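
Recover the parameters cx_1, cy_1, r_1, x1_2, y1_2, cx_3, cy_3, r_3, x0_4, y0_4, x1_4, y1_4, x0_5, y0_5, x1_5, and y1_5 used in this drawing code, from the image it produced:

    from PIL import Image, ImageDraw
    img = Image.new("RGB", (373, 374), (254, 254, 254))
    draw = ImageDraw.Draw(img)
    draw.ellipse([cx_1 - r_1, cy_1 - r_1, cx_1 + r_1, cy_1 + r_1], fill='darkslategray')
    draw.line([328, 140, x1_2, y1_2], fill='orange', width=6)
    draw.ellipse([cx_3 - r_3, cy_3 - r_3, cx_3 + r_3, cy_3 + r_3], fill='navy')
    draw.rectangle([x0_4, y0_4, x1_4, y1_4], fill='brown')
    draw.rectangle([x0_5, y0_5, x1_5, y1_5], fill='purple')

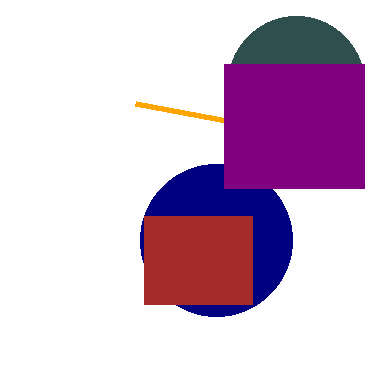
cx_1 = 296, cy_1 = 84, r_1 = 68, x1_2 = 136, y1_2 = 104, cx_3 = 216, cy_3 = 240, r_3 = 76, x0_4 = 144, y0_4 = 216, x1_4 = 252, y1_4 = 304, x0_5 = 224, y0_5 = 64, x1_5 = 364, y1_5 = 188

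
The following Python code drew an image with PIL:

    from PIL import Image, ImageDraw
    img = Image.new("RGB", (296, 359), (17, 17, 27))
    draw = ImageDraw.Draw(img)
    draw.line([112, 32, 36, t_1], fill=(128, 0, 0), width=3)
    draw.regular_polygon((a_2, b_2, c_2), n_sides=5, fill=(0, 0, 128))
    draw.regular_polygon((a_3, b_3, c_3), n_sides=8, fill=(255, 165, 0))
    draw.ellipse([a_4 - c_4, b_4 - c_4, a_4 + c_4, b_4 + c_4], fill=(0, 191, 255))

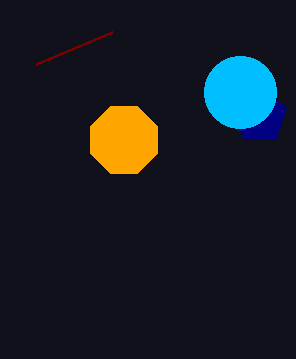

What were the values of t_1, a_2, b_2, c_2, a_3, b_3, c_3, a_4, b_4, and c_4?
t_1 = 64; a_2 = 260; b_2 = 116; c_2 = 28; a_3 = 124; b_3 = 140; c_3 = 36; a_4 = 240; b_4 = 92; c_4 = 36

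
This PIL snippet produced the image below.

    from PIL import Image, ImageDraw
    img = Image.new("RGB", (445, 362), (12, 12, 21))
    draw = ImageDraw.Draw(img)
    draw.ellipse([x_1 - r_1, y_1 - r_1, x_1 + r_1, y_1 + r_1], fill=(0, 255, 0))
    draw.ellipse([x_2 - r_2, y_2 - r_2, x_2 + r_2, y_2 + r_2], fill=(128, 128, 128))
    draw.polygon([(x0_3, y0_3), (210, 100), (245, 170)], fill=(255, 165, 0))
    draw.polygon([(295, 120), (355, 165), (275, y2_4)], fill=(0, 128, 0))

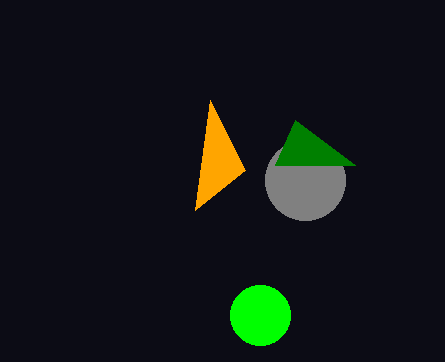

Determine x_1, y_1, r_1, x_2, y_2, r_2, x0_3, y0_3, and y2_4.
x_1 = 260, y_1 = 315, r_1 = 30, x_2 = 305, y_2 = 180, r_2 = 40, x0_3 = 195, y0_3 = 210, y2_4 = 165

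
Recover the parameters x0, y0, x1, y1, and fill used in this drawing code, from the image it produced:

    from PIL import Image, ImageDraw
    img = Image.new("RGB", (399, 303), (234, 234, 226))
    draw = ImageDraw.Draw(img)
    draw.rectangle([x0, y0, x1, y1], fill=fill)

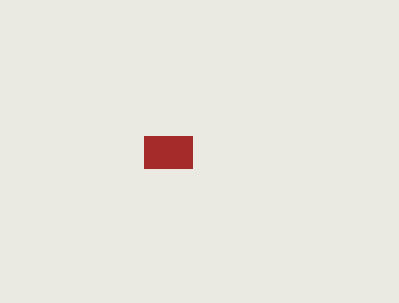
x0 = 144; y0 = 136; x1 = 192; y1 = 168; fill = 'brown'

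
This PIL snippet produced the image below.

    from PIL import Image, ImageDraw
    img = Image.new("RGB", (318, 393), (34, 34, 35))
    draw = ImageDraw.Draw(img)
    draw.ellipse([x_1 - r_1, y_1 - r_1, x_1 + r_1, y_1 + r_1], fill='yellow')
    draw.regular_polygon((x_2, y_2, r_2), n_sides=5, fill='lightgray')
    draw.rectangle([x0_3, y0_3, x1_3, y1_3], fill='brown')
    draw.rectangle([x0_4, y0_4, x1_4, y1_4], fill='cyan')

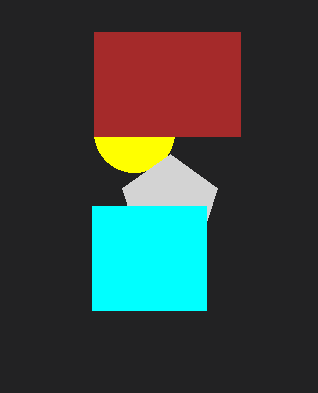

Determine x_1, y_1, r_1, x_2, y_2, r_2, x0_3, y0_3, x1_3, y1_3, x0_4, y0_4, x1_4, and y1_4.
x_1 = 134, y_1 = 132, r_1 = 40, x_2 = 170, y_2 = 204, r_2 = 50, x0_3 = 94, y0_3 = 32, x1_3 = 240, y1_3 = 136, x0_4 = 92, y0_4 = 206, x1_4 = 206, y1_4 = 310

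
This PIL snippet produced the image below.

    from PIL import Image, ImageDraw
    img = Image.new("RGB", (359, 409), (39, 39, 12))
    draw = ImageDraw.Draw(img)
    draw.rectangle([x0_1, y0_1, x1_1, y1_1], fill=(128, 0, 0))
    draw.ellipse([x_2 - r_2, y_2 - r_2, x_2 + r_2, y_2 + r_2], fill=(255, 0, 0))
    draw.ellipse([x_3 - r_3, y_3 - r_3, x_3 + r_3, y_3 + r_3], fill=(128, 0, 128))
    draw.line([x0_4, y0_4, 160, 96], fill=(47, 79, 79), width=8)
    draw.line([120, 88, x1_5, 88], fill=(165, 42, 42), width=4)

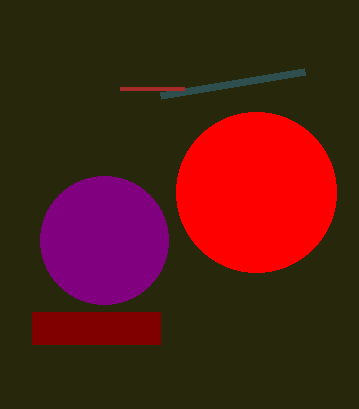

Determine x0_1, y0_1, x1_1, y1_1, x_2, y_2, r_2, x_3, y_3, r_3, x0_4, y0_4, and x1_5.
x0_1 = 32
y0_1 = 312
x1_1 = 160
y1_1 = 344
x_2 = 256
y_2 = 192
r_2 = 80
x_3 = 104
y_3 = 240
r_3 = 64
x0_4 = 304
y0_4 = 72
x1_5 = 184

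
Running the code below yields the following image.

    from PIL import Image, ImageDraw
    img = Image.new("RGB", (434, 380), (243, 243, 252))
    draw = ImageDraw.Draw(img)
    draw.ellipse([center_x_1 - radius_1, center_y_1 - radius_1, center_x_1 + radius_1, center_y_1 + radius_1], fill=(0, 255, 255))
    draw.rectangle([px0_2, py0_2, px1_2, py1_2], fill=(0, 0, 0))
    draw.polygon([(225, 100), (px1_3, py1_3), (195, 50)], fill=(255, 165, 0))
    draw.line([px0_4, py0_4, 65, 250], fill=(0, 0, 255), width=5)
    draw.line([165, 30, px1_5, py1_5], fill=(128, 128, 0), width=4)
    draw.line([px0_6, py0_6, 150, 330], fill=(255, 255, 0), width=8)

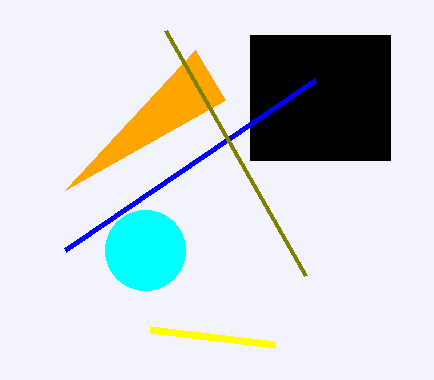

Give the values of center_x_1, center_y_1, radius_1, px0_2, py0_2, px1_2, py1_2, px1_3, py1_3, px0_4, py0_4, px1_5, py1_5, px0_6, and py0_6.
center_x_1 = 145
center_y_1 = 250
radius_1 = 40
px0_2 = 250
py0_2 = 35
px1_2 = 390
py1_2 = 160
px1_3 = 65
py1_3 = 190
px0_4 = 315
py0_4 = 80
px1_5 = 305
py1_5 = 275
px0_6 = 275
py0_6 = 345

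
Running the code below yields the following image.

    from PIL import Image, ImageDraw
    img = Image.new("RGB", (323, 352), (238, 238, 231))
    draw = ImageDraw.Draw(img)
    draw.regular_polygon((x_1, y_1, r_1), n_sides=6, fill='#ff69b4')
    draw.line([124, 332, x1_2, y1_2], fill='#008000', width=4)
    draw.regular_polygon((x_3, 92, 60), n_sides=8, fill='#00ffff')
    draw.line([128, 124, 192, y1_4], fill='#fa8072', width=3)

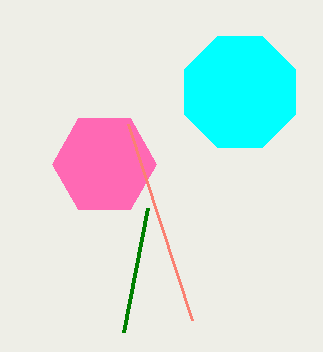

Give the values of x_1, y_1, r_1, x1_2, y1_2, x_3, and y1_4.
x_1 = 104; y_1 = 164; r_1 = 52; x1_2 = 148; y1_2 = 208; x_3 = 240; y1_4 = 320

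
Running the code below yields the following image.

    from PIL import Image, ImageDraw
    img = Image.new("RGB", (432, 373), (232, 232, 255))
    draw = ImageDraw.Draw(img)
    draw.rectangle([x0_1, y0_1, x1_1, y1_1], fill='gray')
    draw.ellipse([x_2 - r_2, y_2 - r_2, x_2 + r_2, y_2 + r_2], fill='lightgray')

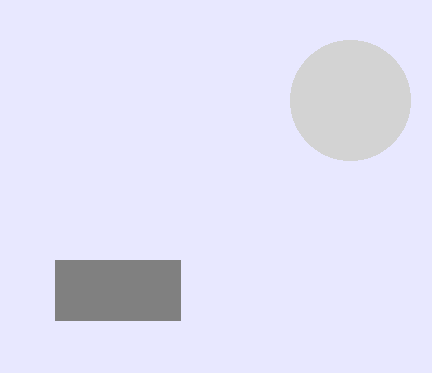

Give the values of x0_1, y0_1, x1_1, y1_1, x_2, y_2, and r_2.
x0_1 = 55, y0_1 = 260, x1_1 = 180, y1_1 = 320, x_2 = 350, y_2 = 100, r_2 = 60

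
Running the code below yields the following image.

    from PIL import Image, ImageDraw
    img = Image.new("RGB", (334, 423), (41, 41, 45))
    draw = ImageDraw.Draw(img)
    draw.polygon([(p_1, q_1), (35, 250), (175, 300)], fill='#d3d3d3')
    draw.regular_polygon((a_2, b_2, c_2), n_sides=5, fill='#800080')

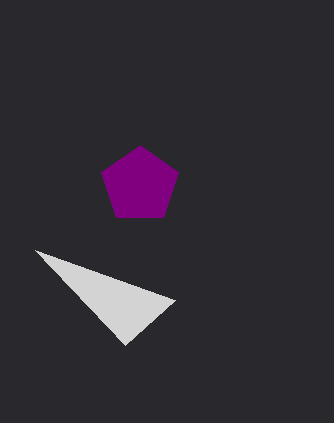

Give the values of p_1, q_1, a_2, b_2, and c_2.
p_1 = 125, q_1 = 345, a_2 = 140, b_2 = 185, c_2 = 40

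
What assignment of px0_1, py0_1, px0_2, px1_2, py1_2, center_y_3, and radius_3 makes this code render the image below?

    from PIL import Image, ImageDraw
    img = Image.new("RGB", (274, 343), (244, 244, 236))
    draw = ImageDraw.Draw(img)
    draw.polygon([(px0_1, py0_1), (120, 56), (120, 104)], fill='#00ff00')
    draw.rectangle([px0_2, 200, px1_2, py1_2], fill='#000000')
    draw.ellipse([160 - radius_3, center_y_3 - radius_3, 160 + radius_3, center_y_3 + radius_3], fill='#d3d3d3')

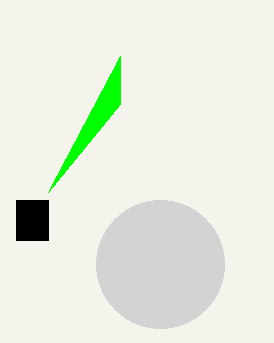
px0_1 = 48, py0_1 = 192, px0_2 = 16, px1_2 = 48, py1_2 = 240, center_y_3 = 264, radius_3 = 64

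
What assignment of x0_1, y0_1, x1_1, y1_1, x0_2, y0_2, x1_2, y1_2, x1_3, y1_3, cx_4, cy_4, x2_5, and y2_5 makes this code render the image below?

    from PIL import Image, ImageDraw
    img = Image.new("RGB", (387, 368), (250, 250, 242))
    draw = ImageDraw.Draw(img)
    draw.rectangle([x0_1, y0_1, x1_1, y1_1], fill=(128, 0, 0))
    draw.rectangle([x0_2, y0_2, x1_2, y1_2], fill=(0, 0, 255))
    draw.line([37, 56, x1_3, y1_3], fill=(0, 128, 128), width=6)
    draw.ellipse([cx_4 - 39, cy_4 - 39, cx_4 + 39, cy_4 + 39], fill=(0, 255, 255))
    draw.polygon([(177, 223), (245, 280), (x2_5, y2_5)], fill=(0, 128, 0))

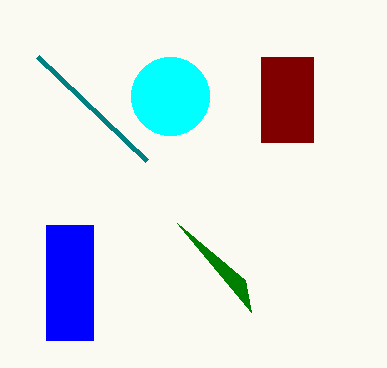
x0_1 = 261
y0_1 = 57
x1_1 = 313
y1_1 = 142
x0_2 = 46
y0_2 = 225
x1_2 = 93
y1_2 = 340
x1_3 = 146
y1_3 = 160
cx_4 = 170
cy_4 = 96
x2_5 = 251
y2_5 = 312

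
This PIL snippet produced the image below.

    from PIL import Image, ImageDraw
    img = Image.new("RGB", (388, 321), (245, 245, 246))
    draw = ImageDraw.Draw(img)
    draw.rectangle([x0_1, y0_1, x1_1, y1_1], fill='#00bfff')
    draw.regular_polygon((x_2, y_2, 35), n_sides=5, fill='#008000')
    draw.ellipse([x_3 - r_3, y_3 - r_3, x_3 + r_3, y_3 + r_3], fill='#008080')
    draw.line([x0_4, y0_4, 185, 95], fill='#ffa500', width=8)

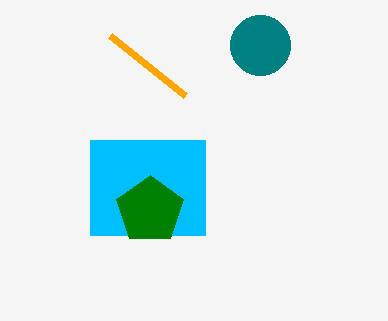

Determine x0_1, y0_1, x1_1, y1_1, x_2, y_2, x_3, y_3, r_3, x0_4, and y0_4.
x0_1 = 90
y0_1 = 140
x1_1 = 205
y1_1 = 235
x_2 = 150
y_2 = 210
x_3 = 260
y_3 = 45
r_3 = 30
x0_4 = 110
y0_4 = 35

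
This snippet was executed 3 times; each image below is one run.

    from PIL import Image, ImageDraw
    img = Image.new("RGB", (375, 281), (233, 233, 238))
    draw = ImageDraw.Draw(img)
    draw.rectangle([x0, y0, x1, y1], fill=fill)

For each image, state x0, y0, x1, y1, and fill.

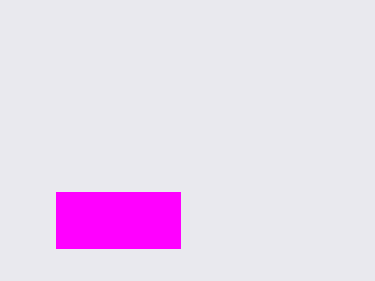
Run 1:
x0 = 56, y0 = 192, x1 = 180, y1 = 248, fill = 'magenta'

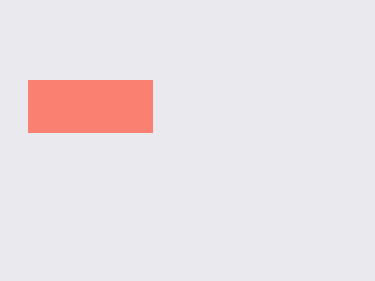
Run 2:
x0 = 28; y0 = 80; x1 = 152; y1 = 132; fill = 'salmon'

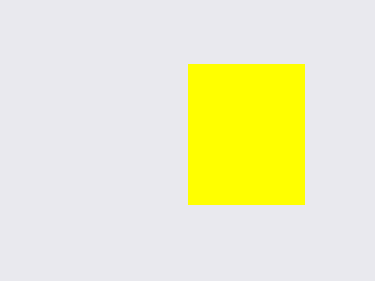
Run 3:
x0 = 188, y0 = 64, x1 = 304, y1 = 204, fill = 'yellow'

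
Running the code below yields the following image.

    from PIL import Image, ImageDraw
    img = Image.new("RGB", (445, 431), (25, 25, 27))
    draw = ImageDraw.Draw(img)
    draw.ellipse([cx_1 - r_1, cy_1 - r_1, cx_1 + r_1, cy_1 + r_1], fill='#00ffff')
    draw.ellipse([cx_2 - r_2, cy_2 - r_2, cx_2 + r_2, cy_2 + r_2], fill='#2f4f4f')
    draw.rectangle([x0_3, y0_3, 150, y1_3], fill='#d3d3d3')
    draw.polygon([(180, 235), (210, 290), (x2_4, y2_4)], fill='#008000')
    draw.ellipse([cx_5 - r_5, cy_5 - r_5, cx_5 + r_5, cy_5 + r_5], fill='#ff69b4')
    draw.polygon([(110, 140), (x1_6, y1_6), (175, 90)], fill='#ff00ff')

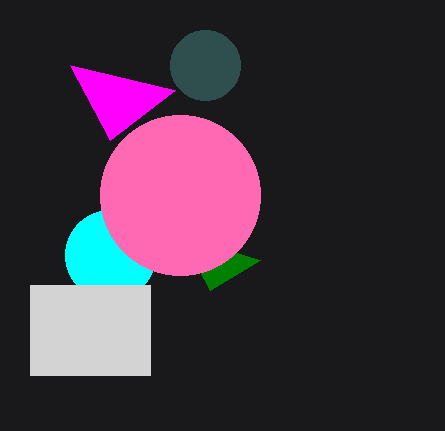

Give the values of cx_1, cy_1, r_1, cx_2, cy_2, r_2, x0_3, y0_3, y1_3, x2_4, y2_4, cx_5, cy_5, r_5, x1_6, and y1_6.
cx_1 = 110; cy_1 = 255; r_1 = 45; cx_2 = 205; cy_2 = 65; r_2 = 35; x0_3 = 30; y0_3 = 285; y1_3 = 375; x2_4 = 260; y2_4 = 260; cx_5 = 180; cy_5 = 195; r_5 = 80; x1_6 = 70; y1_6 = 65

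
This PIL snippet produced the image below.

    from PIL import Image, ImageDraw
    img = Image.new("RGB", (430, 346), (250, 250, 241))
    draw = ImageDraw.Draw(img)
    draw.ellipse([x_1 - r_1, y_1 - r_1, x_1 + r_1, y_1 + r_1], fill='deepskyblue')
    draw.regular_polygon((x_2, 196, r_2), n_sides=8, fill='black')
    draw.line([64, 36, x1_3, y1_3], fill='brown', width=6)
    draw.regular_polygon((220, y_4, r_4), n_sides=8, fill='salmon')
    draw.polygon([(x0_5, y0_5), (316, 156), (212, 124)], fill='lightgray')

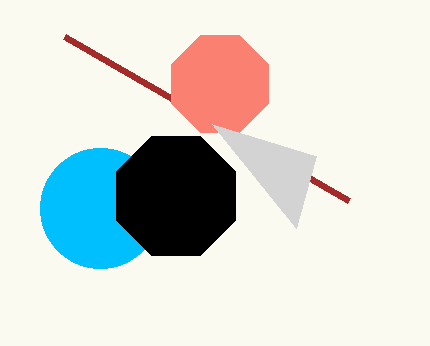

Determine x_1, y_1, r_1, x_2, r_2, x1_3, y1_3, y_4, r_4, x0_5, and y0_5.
x_1 = 100
y_1 = 208
r_1 = 60
x_2 = 176
r_2 = 64
x1_3 = 348
y1_3 = 200
y_4 = 84
r_4 = 52
x0_5 = 296
y0_5 = 228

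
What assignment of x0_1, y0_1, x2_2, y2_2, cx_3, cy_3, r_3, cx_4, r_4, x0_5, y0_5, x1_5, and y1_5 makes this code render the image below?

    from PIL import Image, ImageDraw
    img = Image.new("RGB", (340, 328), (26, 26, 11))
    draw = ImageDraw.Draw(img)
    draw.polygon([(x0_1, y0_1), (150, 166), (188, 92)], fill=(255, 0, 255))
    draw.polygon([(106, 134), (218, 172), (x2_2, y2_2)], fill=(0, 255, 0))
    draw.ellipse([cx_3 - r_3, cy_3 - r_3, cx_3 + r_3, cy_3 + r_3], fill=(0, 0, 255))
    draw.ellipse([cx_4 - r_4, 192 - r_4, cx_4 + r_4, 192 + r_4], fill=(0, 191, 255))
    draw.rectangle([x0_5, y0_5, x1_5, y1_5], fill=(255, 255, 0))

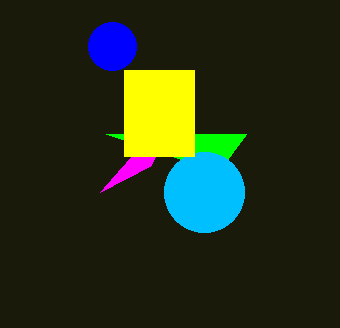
x0_1 = 100; y0_1 = 192; x2_2 = 246; y2_2 = 134; cx_3 = 112; cy_3 = 46; r_3 = 24; cx_4 = 204; r_4 = 40; x0_5 = 124; y0_5 = 70; x1_5 = 194; y1_5 = 156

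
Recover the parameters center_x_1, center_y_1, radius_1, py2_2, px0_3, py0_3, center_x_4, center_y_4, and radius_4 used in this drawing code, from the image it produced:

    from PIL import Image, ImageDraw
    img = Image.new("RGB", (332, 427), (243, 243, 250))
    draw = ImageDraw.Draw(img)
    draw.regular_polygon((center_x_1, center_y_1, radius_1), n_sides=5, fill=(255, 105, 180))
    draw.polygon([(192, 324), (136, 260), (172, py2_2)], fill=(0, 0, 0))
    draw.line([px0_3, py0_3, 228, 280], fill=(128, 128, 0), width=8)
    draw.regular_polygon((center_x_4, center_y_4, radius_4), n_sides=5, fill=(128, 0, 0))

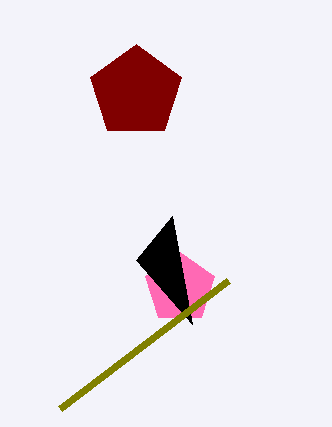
center_x_1 = 180
center_y_1 = 288
radius_1 = 36
py2_2 = 216
px0_3 = 60
py0_3 = 408
center_x_4 = 136
center_y_4 = 92
radius_4 = 48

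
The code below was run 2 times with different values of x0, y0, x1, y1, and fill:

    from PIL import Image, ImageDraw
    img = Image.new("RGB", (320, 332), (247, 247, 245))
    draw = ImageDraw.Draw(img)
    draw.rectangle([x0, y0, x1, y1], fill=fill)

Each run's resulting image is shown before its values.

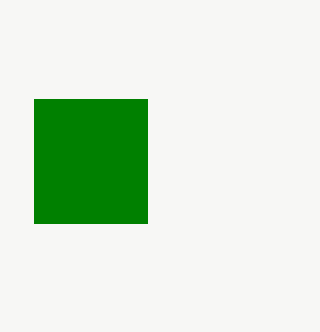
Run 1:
x0 = 34; y0 = 99; x1 = 147; y1 = 223; fill = 'green'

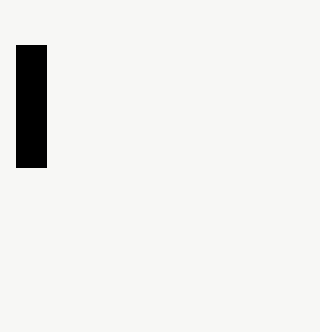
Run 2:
x0 = 16, y0 = 45, x1 = 46, y1 = 167, fill = 'black'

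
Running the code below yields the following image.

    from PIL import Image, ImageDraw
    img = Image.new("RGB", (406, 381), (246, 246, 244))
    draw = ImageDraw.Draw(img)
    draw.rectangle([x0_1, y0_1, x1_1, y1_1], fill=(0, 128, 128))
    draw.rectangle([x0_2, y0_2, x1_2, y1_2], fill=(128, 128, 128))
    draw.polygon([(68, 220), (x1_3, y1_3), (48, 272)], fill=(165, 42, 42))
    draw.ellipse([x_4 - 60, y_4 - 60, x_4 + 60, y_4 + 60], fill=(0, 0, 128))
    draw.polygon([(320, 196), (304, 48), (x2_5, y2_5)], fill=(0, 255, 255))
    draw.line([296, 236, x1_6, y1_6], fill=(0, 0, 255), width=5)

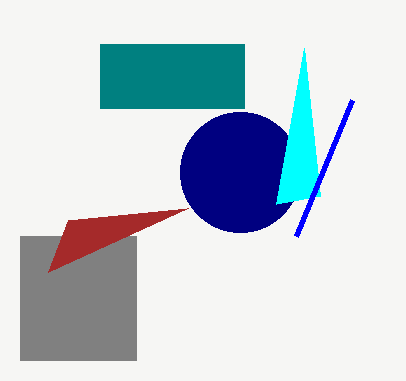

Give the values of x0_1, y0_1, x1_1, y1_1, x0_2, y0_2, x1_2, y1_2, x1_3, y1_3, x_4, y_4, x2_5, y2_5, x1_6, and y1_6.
x0_1 = 100, y0_1 = 44, x1_1 = 244, y1_1 = 108, x0_2 = 20, y0_2 = 236, x1_2 = 136, y1_2 = 360, x1_3 = 188, y1_3 = 208, x_4 = 240, y_4 = 172, x2_5 = 276, y2_5 = 204, x1_6 = 352, y1_6 = 100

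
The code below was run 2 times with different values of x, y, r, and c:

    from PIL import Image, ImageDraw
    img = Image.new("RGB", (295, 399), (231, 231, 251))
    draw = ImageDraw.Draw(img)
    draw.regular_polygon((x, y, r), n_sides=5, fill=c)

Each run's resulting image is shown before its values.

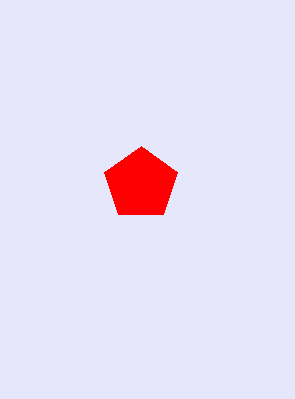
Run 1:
x = 141, y = 184, r = 38, c = 'red'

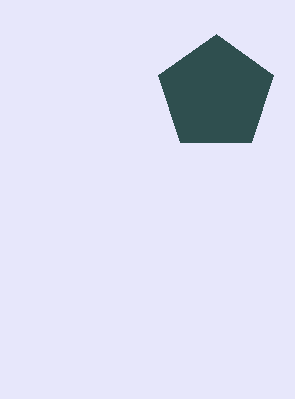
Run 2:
x = 216; y = 94; r = 60; c = 'darkslategray'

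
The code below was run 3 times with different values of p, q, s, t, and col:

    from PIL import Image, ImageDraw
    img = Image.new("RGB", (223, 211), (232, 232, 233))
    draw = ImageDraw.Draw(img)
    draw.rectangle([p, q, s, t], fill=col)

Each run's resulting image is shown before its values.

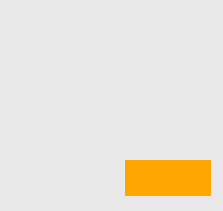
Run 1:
p = 125; q = 160; s = 210; t = 195; col = 'orange'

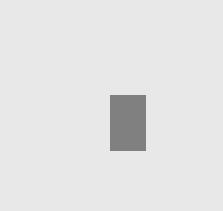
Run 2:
p = 110; q = 95; s = 145; t = 150; col = 'gray'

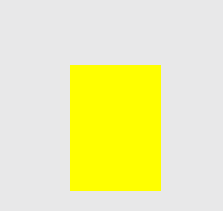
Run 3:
p = 70; q = 65; s = 160; t = 190; col = 'yellow'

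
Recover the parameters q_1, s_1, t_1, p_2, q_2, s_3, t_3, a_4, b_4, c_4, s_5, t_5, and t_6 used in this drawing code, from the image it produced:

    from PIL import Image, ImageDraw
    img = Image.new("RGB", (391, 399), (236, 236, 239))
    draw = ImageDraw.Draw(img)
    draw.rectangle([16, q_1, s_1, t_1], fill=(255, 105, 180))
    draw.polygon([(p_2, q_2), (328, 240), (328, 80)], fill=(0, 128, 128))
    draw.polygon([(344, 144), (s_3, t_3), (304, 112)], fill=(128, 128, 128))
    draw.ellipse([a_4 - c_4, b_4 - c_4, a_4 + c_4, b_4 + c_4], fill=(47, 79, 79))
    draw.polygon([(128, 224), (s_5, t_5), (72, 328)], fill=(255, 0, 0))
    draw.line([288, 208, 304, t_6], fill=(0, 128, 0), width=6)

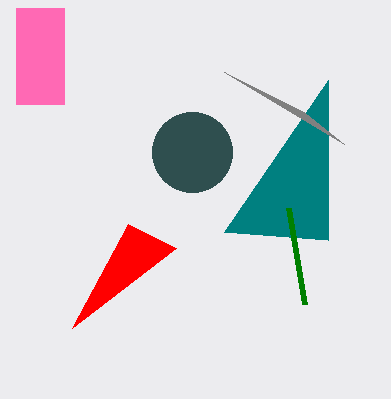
q_1 = 8
s_1 = 64
t_1 = 104
p_2 = 224
q_2 = 232
s_3 = 224
t_3 = 72
a_4 = 192
b_4 = 152
c_4 = 40
s_5 = 176
t_5 = 248
t_6 = 304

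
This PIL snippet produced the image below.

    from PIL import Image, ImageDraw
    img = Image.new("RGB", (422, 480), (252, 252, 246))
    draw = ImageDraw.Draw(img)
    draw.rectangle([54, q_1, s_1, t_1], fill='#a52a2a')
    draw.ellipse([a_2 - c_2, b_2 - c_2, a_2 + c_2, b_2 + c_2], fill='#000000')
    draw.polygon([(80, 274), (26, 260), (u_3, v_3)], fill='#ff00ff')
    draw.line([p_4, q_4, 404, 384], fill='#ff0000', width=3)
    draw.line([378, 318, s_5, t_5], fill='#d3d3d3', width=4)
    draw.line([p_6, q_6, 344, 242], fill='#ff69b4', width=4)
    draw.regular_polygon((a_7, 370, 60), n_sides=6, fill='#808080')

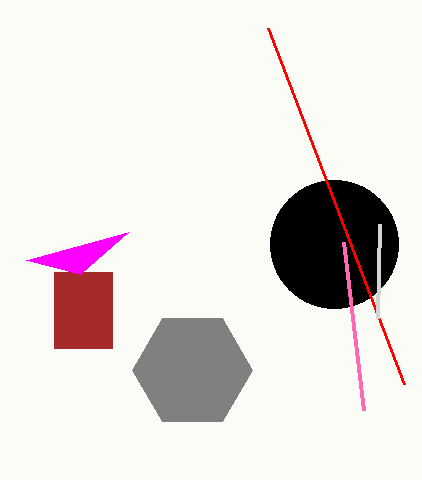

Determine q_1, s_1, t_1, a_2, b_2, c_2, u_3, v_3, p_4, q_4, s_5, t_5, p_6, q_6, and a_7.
q_1 = 272
s_1 = 112
t_1 = 348
a_2 = 334
b_2 = 244
c_2 = 64
u_3 = 128
v_3 = 232
p_4 = 268
q_4 = 28
s_5 = 380
t_5 = 224
p_6 = 364
q_6 = 410
a_7 = 192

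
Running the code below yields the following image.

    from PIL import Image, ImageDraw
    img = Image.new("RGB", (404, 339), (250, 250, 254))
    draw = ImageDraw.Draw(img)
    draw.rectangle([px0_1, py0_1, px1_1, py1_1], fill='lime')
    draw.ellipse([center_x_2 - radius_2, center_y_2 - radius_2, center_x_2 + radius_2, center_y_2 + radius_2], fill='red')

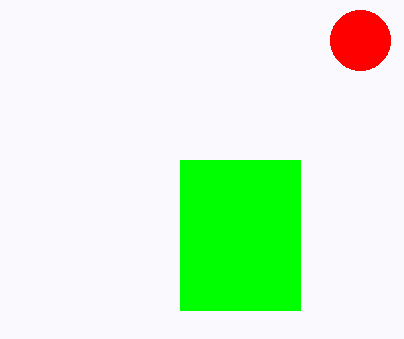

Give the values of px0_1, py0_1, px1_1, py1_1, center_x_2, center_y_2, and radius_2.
px0_1 = 180
py0_1 = 160
px1_1 = 300
py1_1 = 310
center_x_2 = 360
center_y_2 = 40
radius_2 = 30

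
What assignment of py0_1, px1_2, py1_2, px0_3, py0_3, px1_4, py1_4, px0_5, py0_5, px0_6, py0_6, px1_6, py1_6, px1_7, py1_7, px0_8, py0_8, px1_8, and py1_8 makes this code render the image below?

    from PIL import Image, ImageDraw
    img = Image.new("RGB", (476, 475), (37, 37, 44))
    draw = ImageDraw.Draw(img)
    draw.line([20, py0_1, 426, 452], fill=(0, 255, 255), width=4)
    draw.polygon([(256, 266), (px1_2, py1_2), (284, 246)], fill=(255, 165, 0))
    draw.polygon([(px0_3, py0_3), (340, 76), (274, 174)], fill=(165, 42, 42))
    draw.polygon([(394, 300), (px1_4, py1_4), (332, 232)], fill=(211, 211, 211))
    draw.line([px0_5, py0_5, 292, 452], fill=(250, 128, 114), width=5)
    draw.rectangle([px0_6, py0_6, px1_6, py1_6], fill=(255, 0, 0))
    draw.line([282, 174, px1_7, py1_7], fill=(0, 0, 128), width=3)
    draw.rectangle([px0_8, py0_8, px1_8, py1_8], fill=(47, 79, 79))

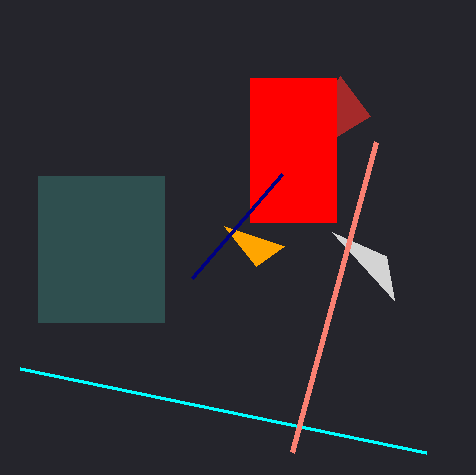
py0_1 = 368, px1_2 = 224, py1_2 = 226, px0_3 = 370, py0_3 = 116, px1_4 = 386, py1_4 = 256, px0_5 = 376, py0_5 = 142, px0_6 = 250, py0_6 = 78, px1_6 = 336, py1_6 = 222, px1_7 = 192, py1_7 = 278, px0_8 = 38, py0_8 = 176, px1_8 = 164, py1_8 = 322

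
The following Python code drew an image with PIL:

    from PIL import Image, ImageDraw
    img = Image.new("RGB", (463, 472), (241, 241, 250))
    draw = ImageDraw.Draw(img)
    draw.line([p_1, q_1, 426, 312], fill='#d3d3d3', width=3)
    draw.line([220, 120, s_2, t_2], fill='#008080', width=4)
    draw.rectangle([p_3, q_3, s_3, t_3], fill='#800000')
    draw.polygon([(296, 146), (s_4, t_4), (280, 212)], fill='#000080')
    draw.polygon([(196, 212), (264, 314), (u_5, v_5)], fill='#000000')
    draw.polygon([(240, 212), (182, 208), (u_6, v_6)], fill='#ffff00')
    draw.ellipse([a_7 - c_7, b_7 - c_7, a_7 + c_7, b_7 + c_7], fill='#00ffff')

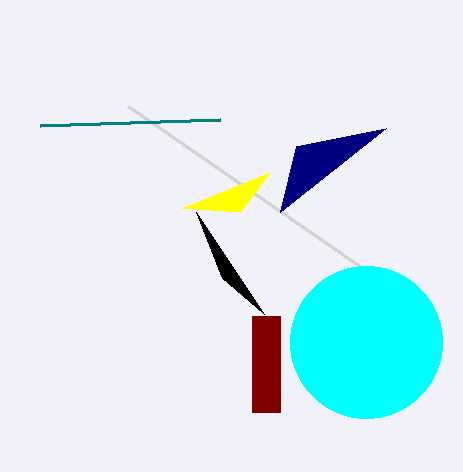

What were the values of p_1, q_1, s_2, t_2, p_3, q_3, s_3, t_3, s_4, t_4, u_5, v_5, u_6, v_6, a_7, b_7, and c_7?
p_1 = 128, q_1 = 106, s_2 = 40, t_2 = 126, p_3 = 252, q_3 = 316, s_3 = 280, t_3 = 412, s_4 = 386, t_4 = 128, u_5 = 222, v_5 = 278, u_6 = 270, v_6 = 172, a_7 = 366, b_7 = 342, c_7 = 76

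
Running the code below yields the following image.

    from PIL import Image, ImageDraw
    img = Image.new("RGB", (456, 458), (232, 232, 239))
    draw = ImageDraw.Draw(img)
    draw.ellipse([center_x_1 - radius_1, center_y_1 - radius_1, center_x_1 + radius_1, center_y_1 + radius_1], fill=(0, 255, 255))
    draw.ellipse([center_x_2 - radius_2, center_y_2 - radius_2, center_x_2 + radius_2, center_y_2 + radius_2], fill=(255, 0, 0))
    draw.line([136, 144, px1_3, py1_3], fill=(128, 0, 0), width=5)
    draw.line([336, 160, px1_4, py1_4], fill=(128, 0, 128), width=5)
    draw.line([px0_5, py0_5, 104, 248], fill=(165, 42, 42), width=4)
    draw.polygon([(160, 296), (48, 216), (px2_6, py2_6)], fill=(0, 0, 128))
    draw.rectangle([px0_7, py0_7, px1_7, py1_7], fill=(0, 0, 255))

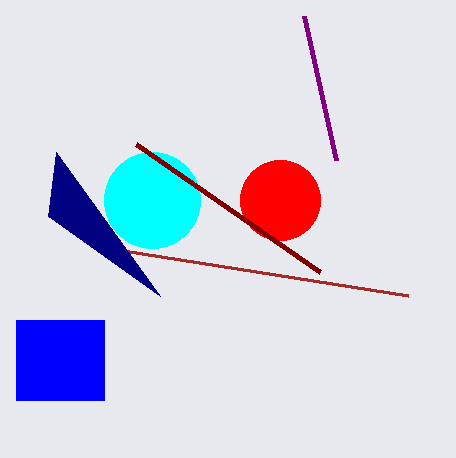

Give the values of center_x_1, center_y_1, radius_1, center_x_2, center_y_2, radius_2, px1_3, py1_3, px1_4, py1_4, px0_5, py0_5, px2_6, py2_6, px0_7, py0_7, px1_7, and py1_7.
center_x_1 = 152, center_y_1 = 200, radius_1 = 48, center_x_2 = 280, center_y_2 = 200, radius_2 = 40, px1_3 = 320, py1_3 = 272, px1_4 = 304, py1_4 = 16, px0_5 = 408, py0_5 = 296, px2_6 = 56, py2_6 = 152, px0_7 = 16, py0_7 = 320, px1_7 = 104, py1_7 = 400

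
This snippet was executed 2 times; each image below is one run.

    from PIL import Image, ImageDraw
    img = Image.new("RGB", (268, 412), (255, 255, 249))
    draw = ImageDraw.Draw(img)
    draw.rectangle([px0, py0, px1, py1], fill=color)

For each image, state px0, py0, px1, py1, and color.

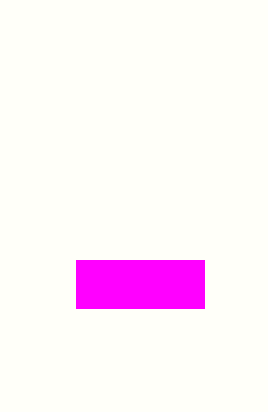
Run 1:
px0 = 76; py0 = 260; px1 = 204; py1 = 308; color = 'magenta'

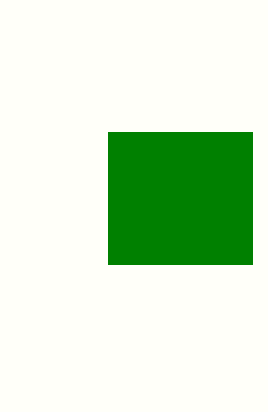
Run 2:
px0 = 108
py0 = 132
px1 = 252
py1 = 264
color = 'green'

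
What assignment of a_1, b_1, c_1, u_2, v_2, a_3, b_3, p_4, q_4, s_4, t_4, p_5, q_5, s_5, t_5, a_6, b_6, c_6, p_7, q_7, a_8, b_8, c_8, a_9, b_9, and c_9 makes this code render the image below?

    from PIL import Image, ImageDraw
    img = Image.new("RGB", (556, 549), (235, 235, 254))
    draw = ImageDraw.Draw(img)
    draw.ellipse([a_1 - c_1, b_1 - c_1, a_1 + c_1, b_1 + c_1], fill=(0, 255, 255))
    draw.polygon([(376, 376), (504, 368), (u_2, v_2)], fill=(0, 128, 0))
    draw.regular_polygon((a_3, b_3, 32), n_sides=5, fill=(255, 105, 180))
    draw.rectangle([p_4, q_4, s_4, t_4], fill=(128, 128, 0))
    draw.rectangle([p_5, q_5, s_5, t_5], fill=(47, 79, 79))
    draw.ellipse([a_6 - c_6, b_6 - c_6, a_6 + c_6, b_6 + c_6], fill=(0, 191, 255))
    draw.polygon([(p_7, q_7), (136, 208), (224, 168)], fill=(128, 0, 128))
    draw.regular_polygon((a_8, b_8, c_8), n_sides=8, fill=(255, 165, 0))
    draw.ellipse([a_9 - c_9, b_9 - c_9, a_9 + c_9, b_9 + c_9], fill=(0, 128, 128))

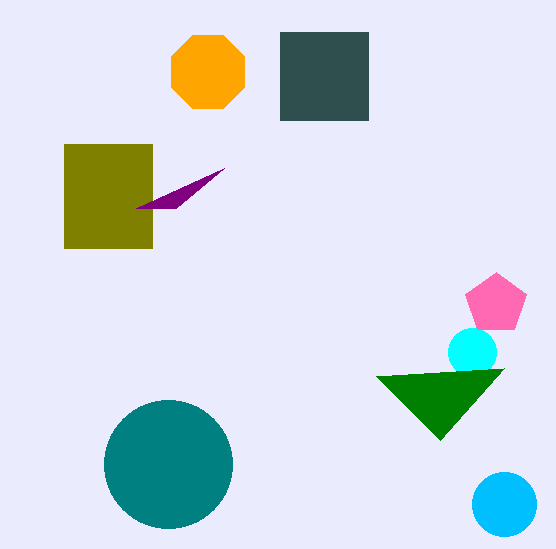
a_1 = 472, b_1 = 352, c_1 = 24, u_2 = 440, v_2 = 440, a_3 = 496, b_3 = 304, p_4 = 64, q_4 = 144, s_4 = 152, t_4 = 248, p_5 = 280, q_5 = 32, s_5 = 368, t_5 = 120, a_6 = 504, b_6 = 504, c_6 = 32, p_7 = 176, q_7 = 208, a_8 = 208, b_8 = 72, c_8 = 40, a_9 = 168, b_9 = 464, c_9 = 64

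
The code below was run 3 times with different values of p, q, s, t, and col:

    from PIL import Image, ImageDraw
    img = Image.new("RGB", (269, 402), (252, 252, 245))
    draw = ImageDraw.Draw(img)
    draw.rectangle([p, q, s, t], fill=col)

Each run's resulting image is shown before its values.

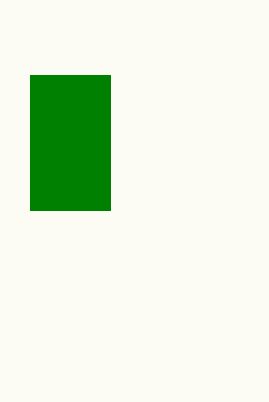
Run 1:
p = 30; q = 75; s = 110; t = 210; col = 'green'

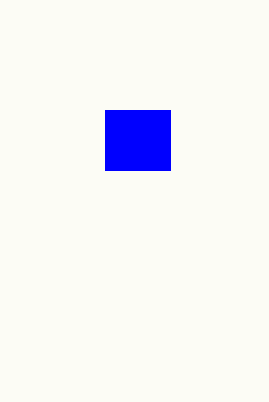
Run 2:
p = 105
q = 110
s = 170
t = 170
col = 'blue'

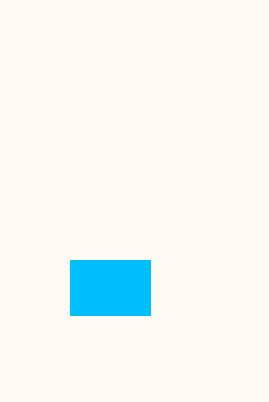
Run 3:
p = 70, q = 260, s = 150, t = 315, col = 'deepskyblue'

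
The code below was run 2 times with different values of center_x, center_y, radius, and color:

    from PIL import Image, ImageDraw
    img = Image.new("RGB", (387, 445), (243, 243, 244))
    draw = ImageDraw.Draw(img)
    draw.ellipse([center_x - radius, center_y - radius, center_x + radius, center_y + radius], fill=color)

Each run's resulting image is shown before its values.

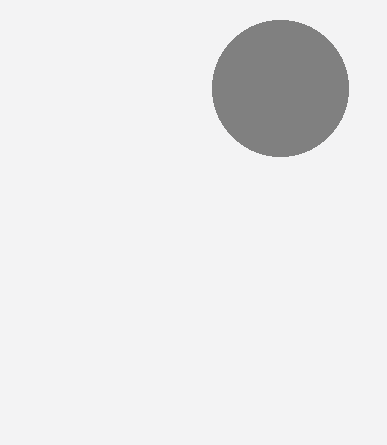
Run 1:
center_x = 280; center_y = 88; radius = 68; color = 'gray'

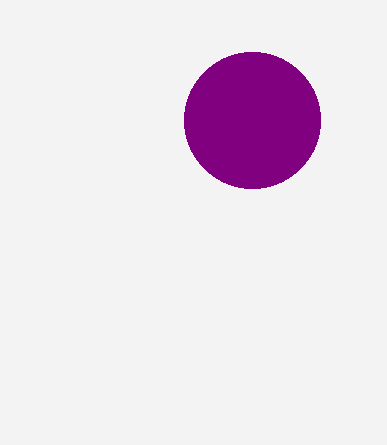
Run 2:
center_x = 252, center_y = 120, radius = 68, color = 'purple'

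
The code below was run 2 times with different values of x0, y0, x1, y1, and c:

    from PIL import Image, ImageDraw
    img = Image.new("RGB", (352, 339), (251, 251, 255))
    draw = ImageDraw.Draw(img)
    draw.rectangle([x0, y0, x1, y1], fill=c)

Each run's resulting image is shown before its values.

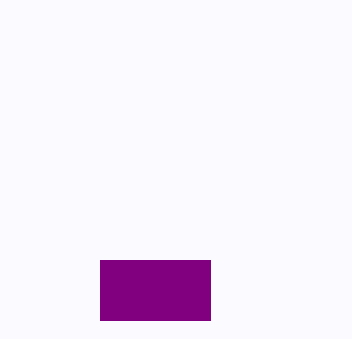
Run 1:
x0 = 100, y0 = 260, x1 = 210, y1 = 320, c = 'purple'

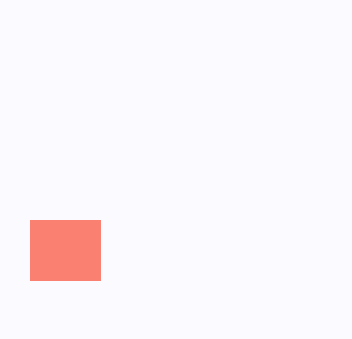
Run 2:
x0 = 30; y0 = 220; x1 = 100; y1 = 280; c = 'salmon'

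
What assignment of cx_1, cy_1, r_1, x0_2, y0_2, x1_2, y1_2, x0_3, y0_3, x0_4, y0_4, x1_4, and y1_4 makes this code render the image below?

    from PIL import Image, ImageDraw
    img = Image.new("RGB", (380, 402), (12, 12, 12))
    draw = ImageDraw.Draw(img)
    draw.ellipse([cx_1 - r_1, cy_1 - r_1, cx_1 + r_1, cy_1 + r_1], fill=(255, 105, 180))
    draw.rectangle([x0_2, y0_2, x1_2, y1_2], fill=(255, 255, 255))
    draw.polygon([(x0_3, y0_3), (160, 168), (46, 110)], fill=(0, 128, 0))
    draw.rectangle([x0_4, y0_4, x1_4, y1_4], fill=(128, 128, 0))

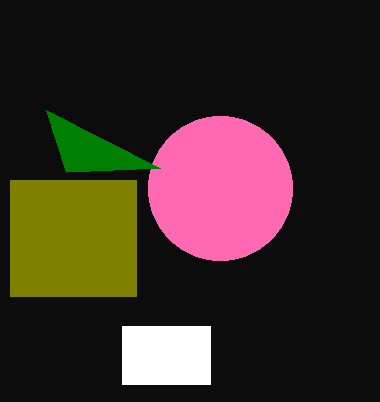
cx_1 = 220, cy_1 = 188, r_1 = 72, x0_2 = 122, y0_2 = 326, x1_2 = 210, y1_2 = 384, x0_3 = 66, y0_3 = 172, x0_4 = 10, y0_4 = 180, x1_4 = 136, y1_4 = 296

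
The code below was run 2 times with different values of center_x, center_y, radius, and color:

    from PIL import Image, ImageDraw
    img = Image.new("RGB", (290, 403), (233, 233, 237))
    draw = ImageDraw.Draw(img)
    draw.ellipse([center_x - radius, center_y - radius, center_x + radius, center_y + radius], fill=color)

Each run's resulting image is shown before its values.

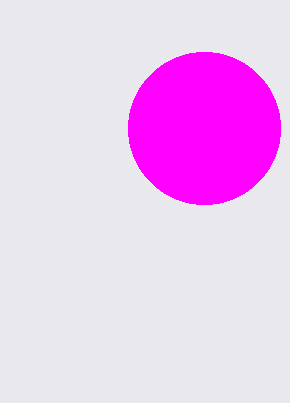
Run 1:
center_x = 204; center_y = 128; radius = 76; color = 'magenta'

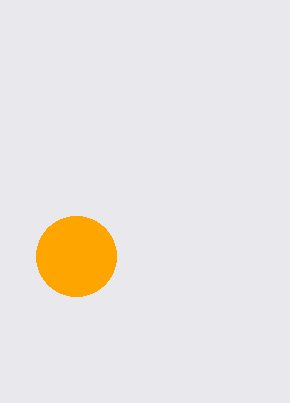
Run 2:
center_x = 76, center_y = 256, radius = 40, color = 'orange'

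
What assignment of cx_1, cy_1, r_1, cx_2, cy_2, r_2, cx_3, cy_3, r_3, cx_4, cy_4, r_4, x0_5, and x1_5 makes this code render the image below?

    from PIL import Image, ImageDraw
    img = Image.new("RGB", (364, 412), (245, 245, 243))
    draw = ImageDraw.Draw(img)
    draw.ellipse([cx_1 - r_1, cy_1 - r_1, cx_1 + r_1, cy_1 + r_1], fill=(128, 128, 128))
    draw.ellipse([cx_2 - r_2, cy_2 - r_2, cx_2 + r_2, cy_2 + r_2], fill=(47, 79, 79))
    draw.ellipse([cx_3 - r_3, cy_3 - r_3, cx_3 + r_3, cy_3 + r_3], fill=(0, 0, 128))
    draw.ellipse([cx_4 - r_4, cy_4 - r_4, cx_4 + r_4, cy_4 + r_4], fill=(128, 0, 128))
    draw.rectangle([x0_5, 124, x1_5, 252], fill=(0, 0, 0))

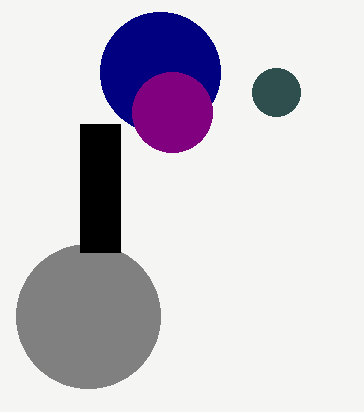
cx_1 = 88, cy_1 = 316, r_1 = 72, cx_2 = 276, cy_2 = 92, r_2 = 24, cx_3 = 160, cy_3 = 72, r_3 = 60, cx_4 = 172, cy_4 = 112, r_4 = 40, x0_5 = 80, x1_5 = 120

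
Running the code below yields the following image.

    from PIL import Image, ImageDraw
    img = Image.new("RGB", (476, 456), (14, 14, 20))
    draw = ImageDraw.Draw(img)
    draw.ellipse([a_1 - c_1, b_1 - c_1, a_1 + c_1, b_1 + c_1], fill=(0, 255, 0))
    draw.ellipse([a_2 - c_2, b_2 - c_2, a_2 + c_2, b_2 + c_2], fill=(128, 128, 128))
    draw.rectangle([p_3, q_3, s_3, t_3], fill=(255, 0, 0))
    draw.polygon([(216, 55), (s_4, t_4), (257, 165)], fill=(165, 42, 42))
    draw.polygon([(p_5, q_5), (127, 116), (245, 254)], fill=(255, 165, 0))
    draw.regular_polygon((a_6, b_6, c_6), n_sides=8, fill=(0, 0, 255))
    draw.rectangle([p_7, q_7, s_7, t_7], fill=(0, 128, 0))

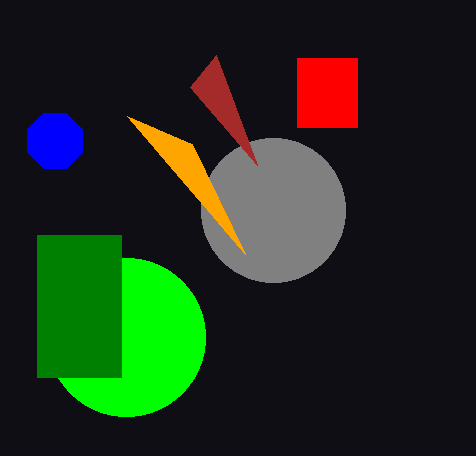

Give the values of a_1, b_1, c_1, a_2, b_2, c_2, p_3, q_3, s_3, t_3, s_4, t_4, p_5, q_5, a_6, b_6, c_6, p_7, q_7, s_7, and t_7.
a_1 = 126, b_1 = 337, c_1 = 79, a_2 = 273, b_2 = 210, c_2 = 72, p_3 = 297, q_3 = 58, s_3 = 357, t_3 = 127, s_4 = 190, t_4 = 87, p_5 = 192, q_5 = 144, a_6 = 55, b_6 = 141, c_6 = 30, p_7 = 37, q_7 = 235, s_7 = 121, t_7 = 377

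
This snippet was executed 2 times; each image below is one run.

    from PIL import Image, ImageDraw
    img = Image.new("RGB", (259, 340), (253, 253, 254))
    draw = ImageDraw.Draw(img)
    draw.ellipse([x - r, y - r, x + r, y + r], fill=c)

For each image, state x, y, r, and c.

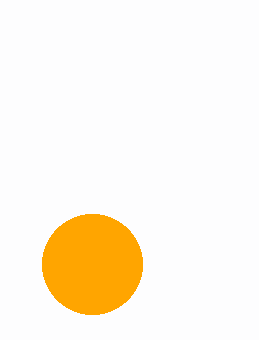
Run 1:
x = 92
y = 264
r = 50
c = 'orange'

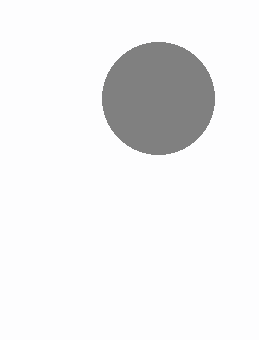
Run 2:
x = 158; y = 98; r = 56; c = 'gray'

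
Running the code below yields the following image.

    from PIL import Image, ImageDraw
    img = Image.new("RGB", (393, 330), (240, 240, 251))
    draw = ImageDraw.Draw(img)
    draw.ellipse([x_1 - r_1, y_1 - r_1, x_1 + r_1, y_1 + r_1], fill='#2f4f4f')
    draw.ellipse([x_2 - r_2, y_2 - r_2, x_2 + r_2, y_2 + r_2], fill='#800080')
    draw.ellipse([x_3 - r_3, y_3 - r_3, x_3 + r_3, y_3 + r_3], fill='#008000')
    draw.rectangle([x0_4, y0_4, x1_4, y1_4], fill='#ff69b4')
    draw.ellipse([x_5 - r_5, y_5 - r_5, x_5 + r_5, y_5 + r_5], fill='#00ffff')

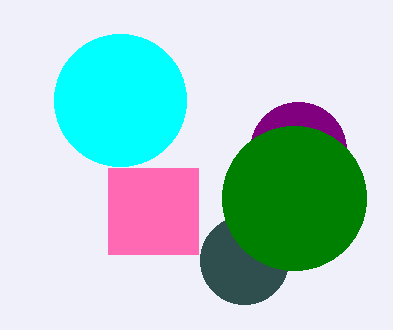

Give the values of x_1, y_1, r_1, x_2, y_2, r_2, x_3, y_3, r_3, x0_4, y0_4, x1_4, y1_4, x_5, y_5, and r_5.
x_1 = 244; y_1 = 260; r_1 = 44; x_2 = 298; y_2 = 150; r_2 = 48; x_3 = 294; y_3 = 198; r_3 = 72; x0_4 = 108; y0_4 = 168; x1_4 = 198; y1_4 = 254; x_5 = 120; y_5 = 100; r_5 = 66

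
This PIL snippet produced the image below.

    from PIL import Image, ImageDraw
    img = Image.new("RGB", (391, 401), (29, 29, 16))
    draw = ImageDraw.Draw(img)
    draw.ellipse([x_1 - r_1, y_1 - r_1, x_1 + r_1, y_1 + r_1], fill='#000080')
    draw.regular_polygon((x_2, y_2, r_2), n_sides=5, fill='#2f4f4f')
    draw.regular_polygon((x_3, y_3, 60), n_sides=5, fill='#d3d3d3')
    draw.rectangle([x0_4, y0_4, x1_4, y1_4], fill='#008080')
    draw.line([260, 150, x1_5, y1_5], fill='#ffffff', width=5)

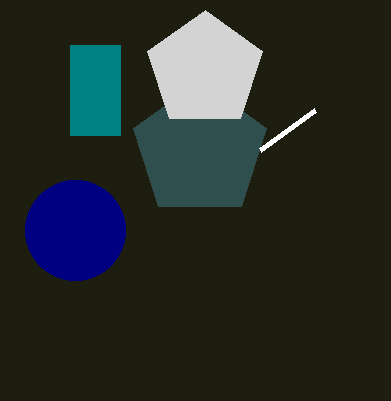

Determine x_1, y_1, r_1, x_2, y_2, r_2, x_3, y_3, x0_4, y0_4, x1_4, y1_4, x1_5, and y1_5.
x_1 = 75, y_1 = 230, r_1 = 50, x_2 = 200, y_2 = 150, r_2 = 70, x_3 = 205, y_3 = 70, x0_4 = 70, y0_4 = 45, x1_4 = 120, y1_4 = 135, x1_5 = 315, y1_5 = 110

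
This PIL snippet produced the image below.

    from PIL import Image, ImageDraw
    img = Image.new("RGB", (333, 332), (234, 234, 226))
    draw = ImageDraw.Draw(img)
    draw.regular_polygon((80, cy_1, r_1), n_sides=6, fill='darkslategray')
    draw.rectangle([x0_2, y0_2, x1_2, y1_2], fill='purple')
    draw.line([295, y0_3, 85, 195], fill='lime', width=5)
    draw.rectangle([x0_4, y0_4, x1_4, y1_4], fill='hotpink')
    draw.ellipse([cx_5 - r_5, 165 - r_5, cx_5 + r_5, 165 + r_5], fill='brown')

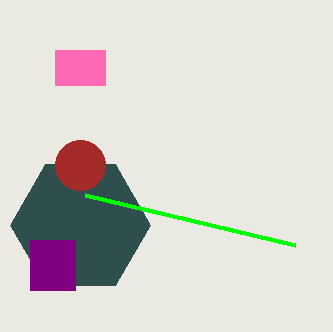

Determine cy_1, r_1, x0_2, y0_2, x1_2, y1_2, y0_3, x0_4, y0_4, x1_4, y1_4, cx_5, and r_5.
cy_1 = 225; r_1 = 70; x0_2 = 30; y0_2 = 240; x1_2 = 75; y1_2 = 290; y0_3 = 245; x0_4 = 55; y0_4 = 50; x1_4 = 105; y1_4 = 85; cx_5 = 80; r_5 = 25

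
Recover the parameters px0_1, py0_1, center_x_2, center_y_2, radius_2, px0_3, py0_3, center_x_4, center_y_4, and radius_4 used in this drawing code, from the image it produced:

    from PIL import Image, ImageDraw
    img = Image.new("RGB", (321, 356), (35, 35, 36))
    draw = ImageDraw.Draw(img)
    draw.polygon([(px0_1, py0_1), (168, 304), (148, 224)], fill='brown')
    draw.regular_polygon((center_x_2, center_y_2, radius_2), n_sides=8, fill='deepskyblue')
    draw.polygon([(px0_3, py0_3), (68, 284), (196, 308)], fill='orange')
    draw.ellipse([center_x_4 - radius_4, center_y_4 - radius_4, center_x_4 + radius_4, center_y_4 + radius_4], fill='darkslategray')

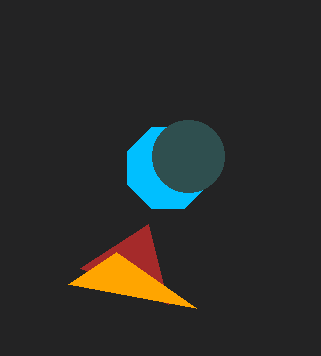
px0_1 = 80; py0_1 = 268; center_x_2 = 168; center_y_2 = 168; radius_2 = 44; px0_3 = 116; py0_3 = 252; center_x_4 = 188; center_y_4 = 156; radius_4 = 36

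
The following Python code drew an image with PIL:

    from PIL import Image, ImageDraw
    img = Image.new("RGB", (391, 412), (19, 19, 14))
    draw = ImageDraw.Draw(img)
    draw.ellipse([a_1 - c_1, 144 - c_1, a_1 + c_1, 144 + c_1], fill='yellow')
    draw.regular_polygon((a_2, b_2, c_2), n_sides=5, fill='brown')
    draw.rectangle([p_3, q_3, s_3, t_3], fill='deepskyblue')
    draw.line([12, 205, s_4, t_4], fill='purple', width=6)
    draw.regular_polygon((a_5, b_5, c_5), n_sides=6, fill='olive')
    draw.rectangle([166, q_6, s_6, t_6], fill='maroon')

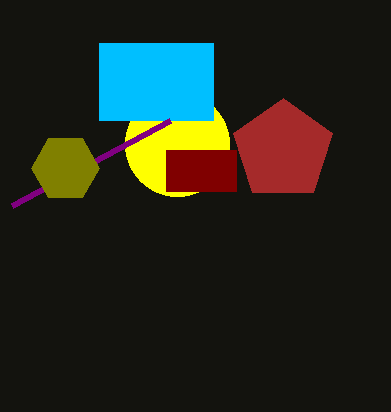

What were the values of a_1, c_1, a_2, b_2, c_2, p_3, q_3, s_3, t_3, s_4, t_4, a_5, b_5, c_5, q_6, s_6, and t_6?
a_1 = 177, c_1 = 52, a_2 = 283, b_2 = 150, c_2 = 52, p_3 = 99, q_3 = 43, s_3 = 213, t_3 = 120, s_4 = 170, t_4 = 120, a_5 = 65, b_5 = 168, c_5 = 34, q_6 = 150, s_6 = 236, t_6 = 191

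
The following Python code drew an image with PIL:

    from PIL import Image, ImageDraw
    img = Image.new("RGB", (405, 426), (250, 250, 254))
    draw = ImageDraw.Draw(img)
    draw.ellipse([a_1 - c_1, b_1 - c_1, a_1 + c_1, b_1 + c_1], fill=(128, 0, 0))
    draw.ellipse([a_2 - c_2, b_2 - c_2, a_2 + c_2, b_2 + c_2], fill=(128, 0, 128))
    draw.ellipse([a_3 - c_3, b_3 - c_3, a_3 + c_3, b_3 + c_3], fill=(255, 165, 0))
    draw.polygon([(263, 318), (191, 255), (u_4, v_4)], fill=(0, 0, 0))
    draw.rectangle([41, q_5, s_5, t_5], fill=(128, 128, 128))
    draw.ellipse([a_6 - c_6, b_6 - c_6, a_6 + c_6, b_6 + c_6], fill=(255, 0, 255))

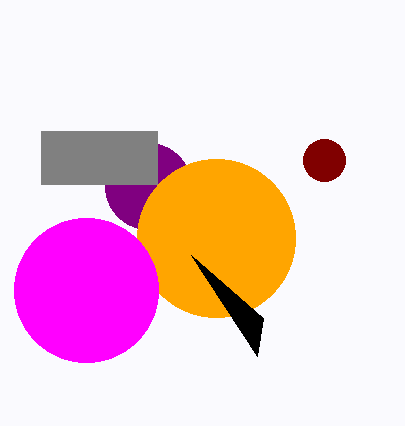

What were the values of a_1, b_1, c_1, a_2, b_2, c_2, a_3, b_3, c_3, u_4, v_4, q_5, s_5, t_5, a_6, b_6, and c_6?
a_1 = 324, b_1 = 160, c_1 = 21, a_2 = 148, b_2 = 186, c_2 = 43, a_3 = 216, b_3 = 238, c_3 = 79, u_4 = 257, v_4 = 356, q_5 = 131, s_5 = 157, t_5 = 184, a_6 = 86, b_6 = 290, c_6 = 72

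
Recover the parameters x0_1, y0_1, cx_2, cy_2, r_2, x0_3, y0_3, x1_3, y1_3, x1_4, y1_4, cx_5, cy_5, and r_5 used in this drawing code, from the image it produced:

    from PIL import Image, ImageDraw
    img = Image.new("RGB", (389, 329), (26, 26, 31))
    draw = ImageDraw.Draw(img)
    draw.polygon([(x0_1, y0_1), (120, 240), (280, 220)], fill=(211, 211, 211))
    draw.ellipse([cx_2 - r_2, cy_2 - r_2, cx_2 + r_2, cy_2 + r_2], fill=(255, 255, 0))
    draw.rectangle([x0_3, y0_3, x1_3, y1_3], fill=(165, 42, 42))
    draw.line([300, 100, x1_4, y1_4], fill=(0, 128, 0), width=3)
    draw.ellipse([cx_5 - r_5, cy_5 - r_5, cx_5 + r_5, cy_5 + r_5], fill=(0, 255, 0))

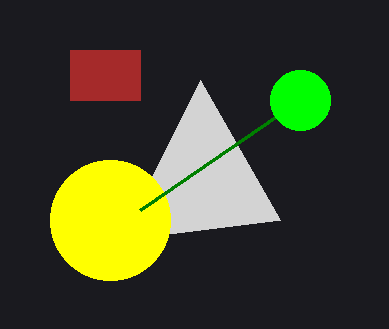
x0_1 = 200, y0_1 = 80, cx_2 = 110, cy_2 = 220, r_2 = 60, x0_3 = 70, y0_3 = 50, x1_3 = 140, y1_3 = 100, x1_4 = 140, y1_4 = 210, cx_5 = 300, cy_5 = 100, r_5 = 30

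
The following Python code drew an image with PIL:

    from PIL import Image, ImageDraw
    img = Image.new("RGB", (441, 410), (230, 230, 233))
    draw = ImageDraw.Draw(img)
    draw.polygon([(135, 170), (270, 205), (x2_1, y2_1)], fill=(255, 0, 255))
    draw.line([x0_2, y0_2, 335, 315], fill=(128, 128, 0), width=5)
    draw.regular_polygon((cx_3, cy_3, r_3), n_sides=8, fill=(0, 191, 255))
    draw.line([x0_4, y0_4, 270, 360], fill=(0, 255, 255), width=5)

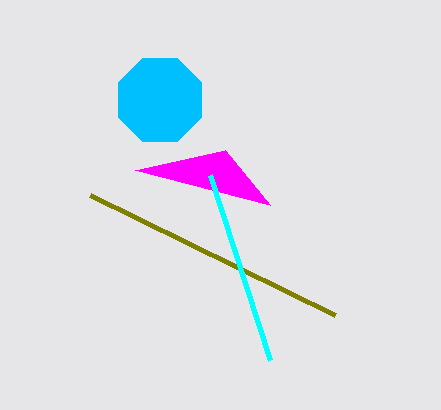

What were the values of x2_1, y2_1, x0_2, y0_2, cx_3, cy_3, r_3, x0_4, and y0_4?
x2_1 = 225
y2_1 = 150
x0_2 = 90
y0_2 = 195
cx_3 = 160
cy_3 = 100
r_3 = 45
x0_4 = 210
y0_4 = 175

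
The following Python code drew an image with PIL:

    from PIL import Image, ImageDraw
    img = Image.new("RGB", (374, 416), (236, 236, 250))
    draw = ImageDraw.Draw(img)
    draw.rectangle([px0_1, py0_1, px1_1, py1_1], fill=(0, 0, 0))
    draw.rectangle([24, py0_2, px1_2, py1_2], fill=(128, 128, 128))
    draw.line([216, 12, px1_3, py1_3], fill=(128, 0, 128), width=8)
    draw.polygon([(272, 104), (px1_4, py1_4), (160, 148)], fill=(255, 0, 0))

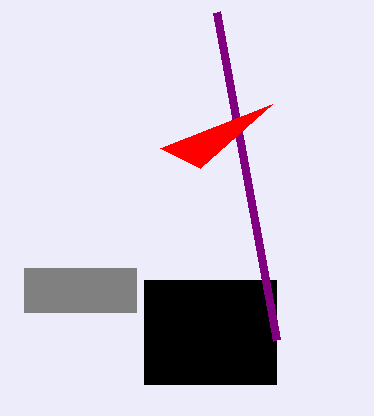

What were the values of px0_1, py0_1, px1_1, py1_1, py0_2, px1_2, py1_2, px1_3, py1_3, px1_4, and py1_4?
px0_1 = 144; py0_1 = 280; px1_1 = 276; py1_1 = 384; py0_2 = 268; px1_2 = 136; py1_2 = 312; px1_3 = 276; py1_3 = 340; px1_4 = 200; py1_4 = 168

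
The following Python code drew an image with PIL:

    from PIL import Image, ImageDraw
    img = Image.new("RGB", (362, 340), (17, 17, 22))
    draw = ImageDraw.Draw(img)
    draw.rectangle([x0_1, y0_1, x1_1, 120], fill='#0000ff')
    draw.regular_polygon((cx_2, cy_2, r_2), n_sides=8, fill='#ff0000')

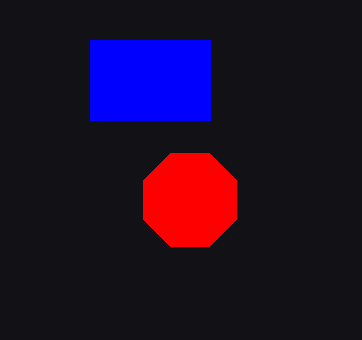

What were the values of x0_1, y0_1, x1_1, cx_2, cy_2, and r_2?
x0_1 = 90; y0_1 = 40; x1_1 = 210; cx_2 = 190; cy_2 = 200; r_2 = 50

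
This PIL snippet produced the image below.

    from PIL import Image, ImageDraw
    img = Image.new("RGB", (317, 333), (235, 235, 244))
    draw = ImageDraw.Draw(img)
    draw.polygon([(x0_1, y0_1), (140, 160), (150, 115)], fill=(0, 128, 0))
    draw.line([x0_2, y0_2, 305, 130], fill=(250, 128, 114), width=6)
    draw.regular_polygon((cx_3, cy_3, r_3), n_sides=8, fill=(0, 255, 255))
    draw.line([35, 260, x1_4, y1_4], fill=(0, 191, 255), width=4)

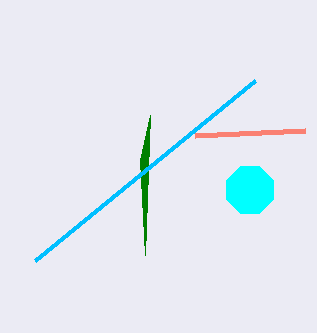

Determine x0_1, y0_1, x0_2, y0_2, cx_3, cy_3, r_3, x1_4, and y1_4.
x0_1 = 145, y0_1 = 255, x0_2 = 195, y0_2 = 135, cx_3 = 250, cy_3 = 190, r_3 = 25, x1_4 = 255, y1_4 = 80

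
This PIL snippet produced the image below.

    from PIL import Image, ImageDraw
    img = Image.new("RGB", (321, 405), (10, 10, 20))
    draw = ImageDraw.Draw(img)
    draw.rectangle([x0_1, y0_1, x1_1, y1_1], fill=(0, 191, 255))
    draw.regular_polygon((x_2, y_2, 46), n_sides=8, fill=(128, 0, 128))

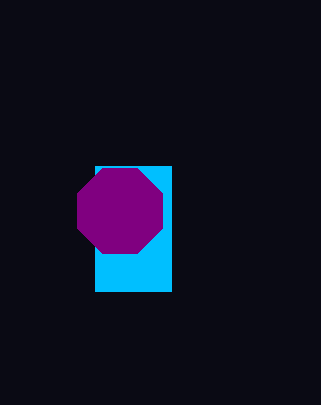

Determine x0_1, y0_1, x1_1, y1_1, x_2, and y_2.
x0_1 = 95
y0_1 = 166
x1_1 = 171
y1_1 = 291
x_2 = 120
y_2 = 211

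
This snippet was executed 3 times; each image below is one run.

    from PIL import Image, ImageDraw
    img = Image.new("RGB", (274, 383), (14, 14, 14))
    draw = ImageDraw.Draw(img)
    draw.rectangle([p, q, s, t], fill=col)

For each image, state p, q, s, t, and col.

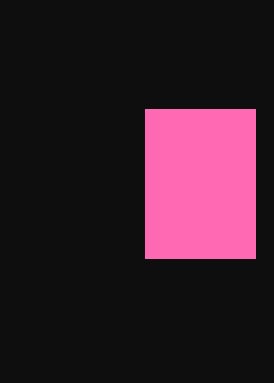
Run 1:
p = 145; q = 109; s = 255; t = 258; col = 'hotpink'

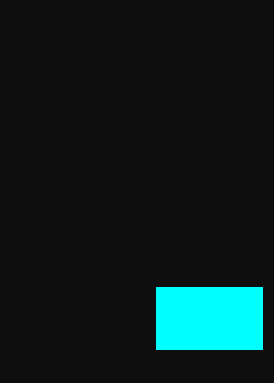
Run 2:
p = 156; q = 287; s = 262; t = 349; col = 'cyan'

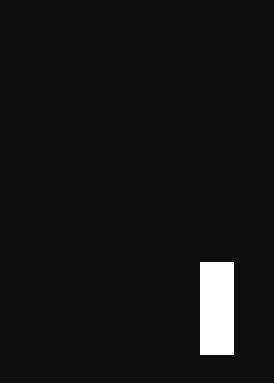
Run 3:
p = 200; q = 262; s = 233; t = 354; col = 'white'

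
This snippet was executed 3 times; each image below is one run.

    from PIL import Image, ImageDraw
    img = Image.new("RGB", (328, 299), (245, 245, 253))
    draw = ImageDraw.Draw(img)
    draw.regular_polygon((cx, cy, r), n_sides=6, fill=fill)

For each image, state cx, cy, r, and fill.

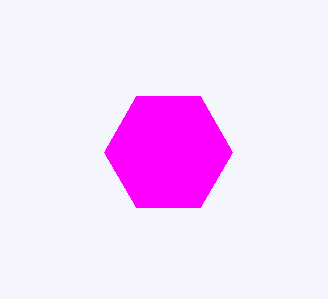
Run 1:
cx = 168
cy = 152
r = 64
fill = 'magenta'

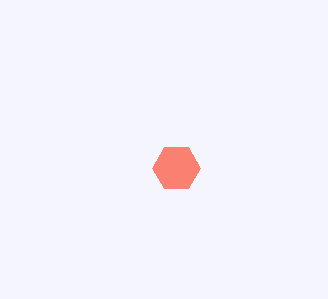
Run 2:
cx = 176, cy = 168, r = 24, fill = 'salmon'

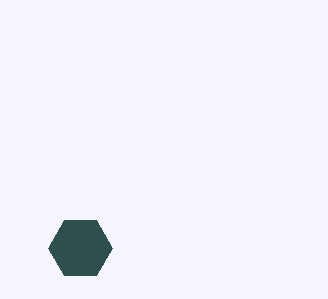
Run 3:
cx = 80
cy = 248
r = 32
fill = 'darkslategray'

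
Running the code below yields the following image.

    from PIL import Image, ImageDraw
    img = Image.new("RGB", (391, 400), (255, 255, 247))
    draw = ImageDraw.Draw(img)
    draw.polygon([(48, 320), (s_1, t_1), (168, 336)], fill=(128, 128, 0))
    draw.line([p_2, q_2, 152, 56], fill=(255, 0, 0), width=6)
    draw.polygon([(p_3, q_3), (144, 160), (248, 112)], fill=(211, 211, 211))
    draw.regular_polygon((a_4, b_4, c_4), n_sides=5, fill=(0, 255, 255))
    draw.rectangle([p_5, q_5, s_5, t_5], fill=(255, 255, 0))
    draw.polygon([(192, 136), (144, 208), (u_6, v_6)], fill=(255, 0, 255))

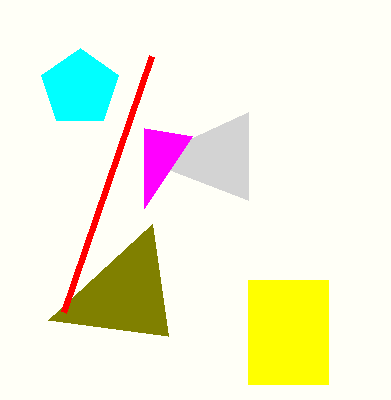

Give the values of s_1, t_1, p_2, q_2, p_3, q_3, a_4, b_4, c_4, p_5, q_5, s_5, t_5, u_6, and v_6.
s_1 = 152; t_1 = 224; p_2 = 64; q_2 = 312; p_3 = 248; q_3 = 200; a_4 = 80; b_4 = 88; c_4 = 40; p_5 = 248; q_5 = 280; s_5 = 328; t_5 = 384; u_6 = 144; v_6 = 128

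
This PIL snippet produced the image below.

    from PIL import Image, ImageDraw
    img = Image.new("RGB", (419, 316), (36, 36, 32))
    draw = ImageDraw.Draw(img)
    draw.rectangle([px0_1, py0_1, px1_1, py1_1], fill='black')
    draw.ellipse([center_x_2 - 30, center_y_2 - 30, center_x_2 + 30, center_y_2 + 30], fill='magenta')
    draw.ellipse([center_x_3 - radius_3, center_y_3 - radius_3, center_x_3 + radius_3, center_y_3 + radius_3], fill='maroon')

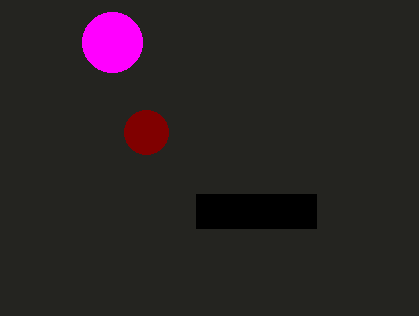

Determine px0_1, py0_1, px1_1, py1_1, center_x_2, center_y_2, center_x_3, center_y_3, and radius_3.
px0_1 = 196; py0_1 = 194; px1_1 = 316; py1_1 = 228; center_x_2 = 112; center_y_2 = 42; center_x_3 = 146; center_y_3 = 132; radius_3 = 22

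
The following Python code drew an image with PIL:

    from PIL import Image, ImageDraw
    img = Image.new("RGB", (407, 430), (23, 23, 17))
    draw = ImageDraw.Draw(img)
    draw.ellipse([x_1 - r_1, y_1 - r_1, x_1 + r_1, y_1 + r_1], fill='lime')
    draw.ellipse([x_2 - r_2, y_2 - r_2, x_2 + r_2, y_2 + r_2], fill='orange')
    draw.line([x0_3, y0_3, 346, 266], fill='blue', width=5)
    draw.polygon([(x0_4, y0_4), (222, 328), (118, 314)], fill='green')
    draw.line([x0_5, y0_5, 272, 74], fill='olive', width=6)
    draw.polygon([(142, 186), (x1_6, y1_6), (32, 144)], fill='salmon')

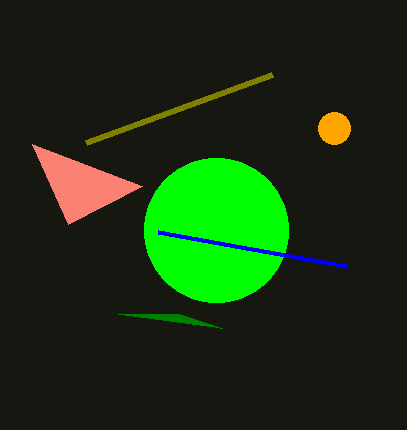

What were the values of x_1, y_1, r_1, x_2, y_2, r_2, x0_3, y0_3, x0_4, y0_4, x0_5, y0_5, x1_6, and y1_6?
x_1 = 216, y_1 = 230, r_1 = 72, x_2 = 334, y_2 = 128, r_2 = 16, x0_3 = 158, y0_3 = 232, x0_4 = 180, y0_4 = 314, x0_5 = 86, y0_5 = 142, x1_6 = 68, y1_6 = 224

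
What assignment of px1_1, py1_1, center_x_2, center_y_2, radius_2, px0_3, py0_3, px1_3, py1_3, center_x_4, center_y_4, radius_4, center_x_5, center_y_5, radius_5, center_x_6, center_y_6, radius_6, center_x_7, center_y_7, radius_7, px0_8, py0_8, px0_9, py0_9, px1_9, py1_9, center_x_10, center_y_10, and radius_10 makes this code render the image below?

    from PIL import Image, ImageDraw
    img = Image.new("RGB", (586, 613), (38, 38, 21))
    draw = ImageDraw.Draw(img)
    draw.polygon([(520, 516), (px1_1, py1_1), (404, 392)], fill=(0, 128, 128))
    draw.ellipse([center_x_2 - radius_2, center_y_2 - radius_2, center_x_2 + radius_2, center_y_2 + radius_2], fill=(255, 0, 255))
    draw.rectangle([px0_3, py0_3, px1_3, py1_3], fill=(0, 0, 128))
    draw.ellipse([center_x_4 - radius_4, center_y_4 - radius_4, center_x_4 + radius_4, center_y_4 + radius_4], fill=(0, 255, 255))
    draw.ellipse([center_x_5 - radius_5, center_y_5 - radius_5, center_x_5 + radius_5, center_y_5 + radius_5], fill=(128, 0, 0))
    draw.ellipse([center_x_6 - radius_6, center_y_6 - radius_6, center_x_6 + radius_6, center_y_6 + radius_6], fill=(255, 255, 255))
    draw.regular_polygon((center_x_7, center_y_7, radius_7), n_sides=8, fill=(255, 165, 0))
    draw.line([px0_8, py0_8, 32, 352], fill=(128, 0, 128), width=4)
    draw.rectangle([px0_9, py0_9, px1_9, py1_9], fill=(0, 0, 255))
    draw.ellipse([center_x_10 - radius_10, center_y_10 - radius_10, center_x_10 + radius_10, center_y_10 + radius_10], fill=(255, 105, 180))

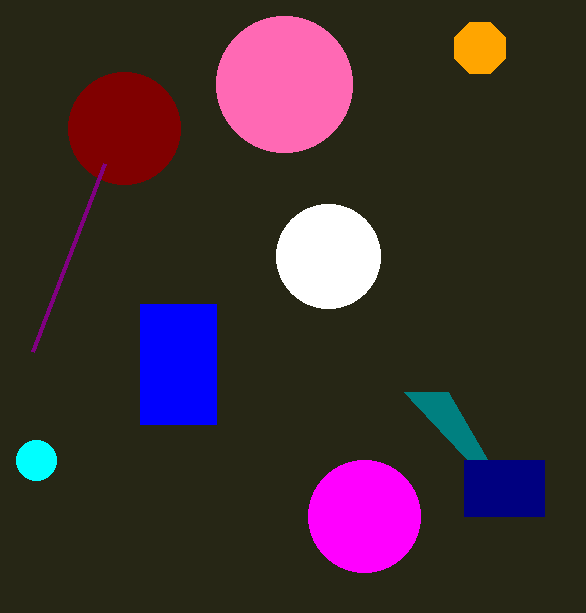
px1_1 = 448; py1_1 = 392; center_x_2 = 364; center_y_2 = 516; radius_2 = 56; px0_3 = 464; py0_3 = 460; px1_3 = 544; py1_3 = 516; center_x_4 = 36; center_y_4 = 460; radius_4 = 20; center_x_5 = 124; center_y_5 = 128; radius_5 = 56; center_x_6 = 328; center_y_6 = 256; radius_6 = 52; center_x_7 = 480; center_y_7 = 48; radius_7 = 28; px0_8 = 104; py0_8 = 164; px0_9 = 140; py0_9 = 304; px1_9 = 216; py1_9 = 424; center_x_10 = 284; center_y_10 = 84; radius_10 = 68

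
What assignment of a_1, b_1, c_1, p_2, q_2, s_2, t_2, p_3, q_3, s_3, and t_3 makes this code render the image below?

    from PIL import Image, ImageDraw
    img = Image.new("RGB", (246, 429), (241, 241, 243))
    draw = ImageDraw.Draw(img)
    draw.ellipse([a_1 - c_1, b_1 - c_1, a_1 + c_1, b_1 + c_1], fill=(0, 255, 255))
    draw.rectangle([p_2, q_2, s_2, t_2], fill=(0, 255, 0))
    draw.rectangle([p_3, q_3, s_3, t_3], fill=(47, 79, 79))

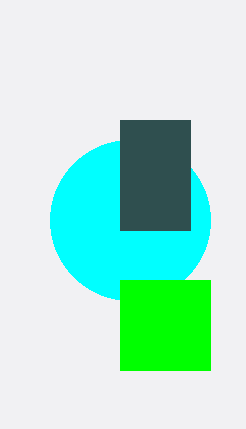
a_1 = 130
b_1 = 220
c_1 = 80
p_2 = 120
q_2 = 280
s_2 = 210
t_2 = 370
p_3 = 120
q_3 = 120
s_3 = 190
t_3 = 230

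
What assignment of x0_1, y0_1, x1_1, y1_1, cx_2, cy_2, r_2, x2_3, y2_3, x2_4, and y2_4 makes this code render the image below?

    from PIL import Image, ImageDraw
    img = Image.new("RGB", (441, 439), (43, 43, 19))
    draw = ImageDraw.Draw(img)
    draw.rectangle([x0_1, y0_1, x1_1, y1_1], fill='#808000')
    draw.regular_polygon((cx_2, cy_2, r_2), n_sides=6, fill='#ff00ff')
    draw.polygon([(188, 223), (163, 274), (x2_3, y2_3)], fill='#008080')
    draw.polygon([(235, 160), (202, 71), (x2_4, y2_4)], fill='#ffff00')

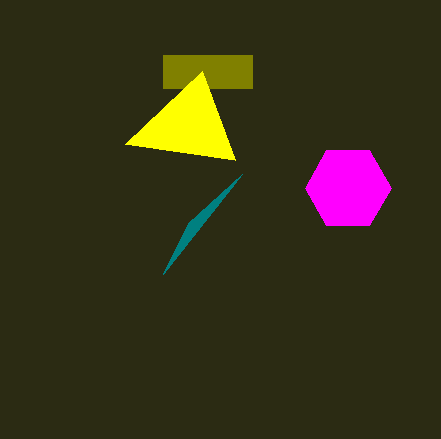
x0_1 = 163; y0_1 = 55; x1_1 = 252; y1_1 = 88; cx_2 = 348; cy_2 = 188; r_2 = 43; x2_3 = 242; y2_3 = 174; x2_4 = 125; y2_4 = 144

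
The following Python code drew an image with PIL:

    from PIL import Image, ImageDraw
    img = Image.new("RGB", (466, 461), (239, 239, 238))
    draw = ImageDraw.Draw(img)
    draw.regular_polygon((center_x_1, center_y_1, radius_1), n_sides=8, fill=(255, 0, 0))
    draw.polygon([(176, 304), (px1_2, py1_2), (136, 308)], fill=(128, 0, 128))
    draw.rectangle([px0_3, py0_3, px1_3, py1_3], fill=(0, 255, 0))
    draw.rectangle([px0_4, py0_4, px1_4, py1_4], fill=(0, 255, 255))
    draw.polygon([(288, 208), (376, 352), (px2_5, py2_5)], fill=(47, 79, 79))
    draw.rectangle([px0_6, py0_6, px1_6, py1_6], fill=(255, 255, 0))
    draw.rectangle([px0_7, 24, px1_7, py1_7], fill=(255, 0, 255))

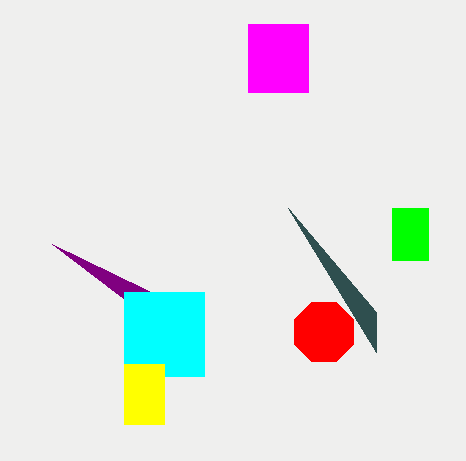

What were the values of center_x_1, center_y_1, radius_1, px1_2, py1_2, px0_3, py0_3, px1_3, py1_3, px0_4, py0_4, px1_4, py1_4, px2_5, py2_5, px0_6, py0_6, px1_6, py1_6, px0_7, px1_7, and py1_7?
center_x_1 = 324, center_y_1 = 332, radius_1 = 32, px1_2 = 52, py1_2 = 244, px0_3 = 392, py0_3 = 208, px1_3 = 428, py1_3 = 260, px0_4 = 124, py0_4 = 292, px1_4 = 204, py1_4 = 376, px2_5 = 376, py2_5 = 312, px0_6 = 124, py0_6 = 364, px1_6 = 164, py1_6 = 424, px0_7 = 248, px1_7 = 308, py1_7 = 92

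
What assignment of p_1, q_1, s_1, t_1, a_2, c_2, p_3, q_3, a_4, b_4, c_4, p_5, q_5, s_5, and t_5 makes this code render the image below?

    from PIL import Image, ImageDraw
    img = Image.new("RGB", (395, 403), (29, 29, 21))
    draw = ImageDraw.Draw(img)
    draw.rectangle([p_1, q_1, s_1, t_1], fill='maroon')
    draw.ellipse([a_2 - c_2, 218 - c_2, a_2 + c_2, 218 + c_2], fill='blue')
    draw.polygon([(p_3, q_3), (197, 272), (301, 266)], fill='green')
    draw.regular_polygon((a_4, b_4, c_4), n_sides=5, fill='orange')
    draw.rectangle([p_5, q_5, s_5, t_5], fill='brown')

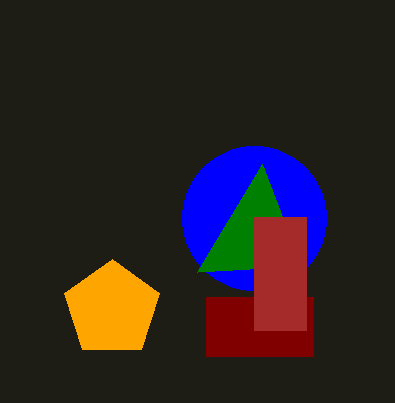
p_1 = 206, q_1 = 297, s_1 = 313, t_1 = 356, a_2 = 254, c_2 = 72, p_3 = 262, q_3 = 164, a_4 = 112, b_4 = 309, c_4 = 50, p_5 = 254, q_5 = 217, s_5 = 306, t_5 = 330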